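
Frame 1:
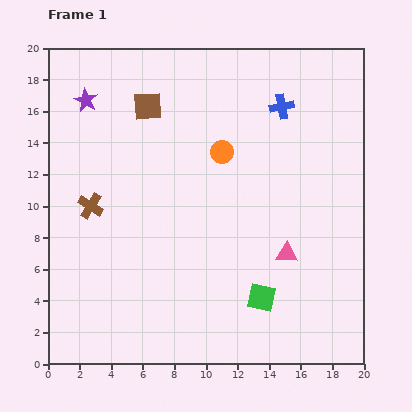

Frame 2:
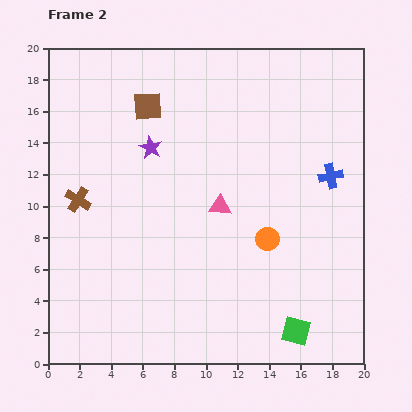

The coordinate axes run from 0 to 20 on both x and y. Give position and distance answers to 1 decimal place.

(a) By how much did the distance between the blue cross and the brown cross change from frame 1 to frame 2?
+2.5

Distance in frame 1: 13.6. Distance in frame 2: 16.1.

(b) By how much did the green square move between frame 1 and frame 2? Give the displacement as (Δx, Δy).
(2.2, -2.1)

The green square was at (13.5, 4.2) in frame 1 and (15.7, 2.1) in frame 2.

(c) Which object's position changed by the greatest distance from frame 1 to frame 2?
the orange circle

(moved 6.2; next 5.4)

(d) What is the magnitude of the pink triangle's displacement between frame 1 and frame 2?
5.2

The pink triangle moved from (15.1, 7.0) to (10.9, 10.0), a distance of √(4.2² + 3.0²) ≈ 5.2.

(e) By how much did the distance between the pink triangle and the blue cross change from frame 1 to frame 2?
-2.0

Distance in frame 1: 9.3. Distance in frame 2: 7.3.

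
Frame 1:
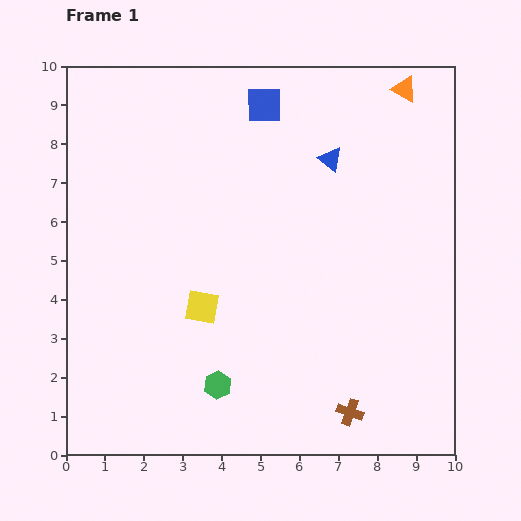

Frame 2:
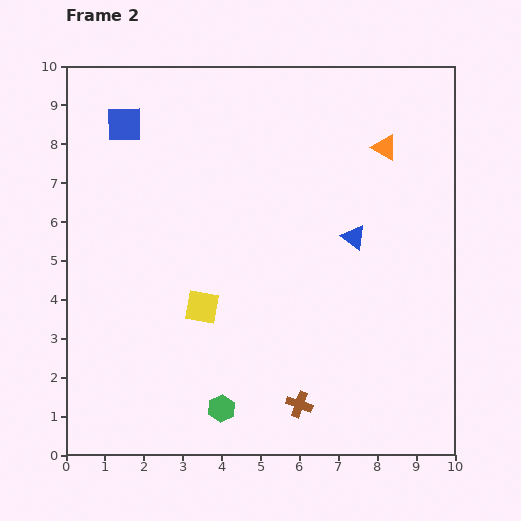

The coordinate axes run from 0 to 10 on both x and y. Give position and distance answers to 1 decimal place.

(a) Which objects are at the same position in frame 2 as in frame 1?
the yellow square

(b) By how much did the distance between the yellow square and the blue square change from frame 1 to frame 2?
-0.3

Distance in frame 1: 5.4. Distance in frame 2: 5.1.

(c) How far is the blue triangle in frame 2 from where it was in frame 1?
2.1

The blue triangle moved from (6.8, 7.6) to (7.4, 5.6), a distance of √(0.6² + 2.0²) ≈ 2.1.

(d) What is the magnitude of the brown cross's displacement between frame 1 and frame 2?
1.3

The brown cross moved from (7.3, 1.1) to (6.0, 1.3), a distance of √(1.3² + 0.2²) ≈ 1.3.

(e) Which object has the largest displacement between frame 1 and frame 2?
the blue square

(moved 3.6; next 2.1)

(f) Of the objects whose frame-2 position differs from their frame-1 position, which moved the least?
the green hexagon

(moved 0.6)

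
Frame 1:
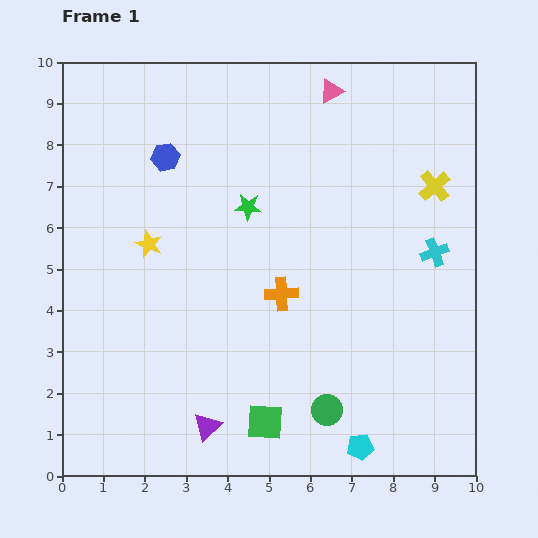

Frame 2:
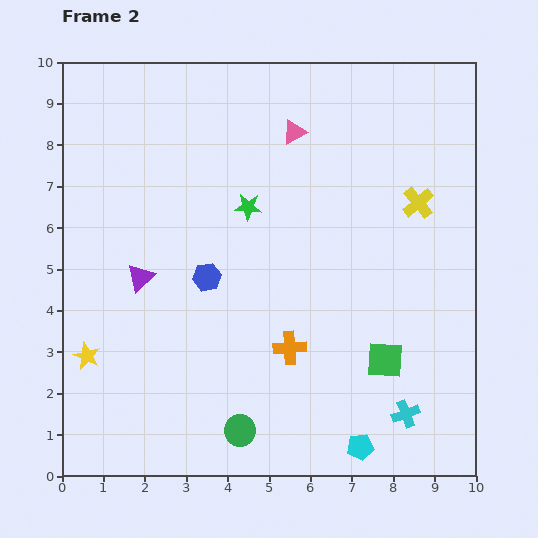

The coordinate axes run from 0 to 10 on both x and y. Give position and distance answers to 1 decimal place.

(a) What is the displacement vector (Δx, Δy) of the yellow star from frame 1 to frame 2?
(-1.5, -2.7)

The yellow star was at (2.1, 5.6) in frame 1 and (0.6, 2.9) in frame 2.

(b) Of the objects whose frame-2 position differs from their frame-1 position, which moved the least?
the yellow cross

(moved 0.6)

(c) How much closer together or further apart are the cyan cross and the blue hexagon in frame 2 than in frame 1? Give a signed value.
-1.1

Distance in frame 1: 6.9. Distance in frame 2: 5.8.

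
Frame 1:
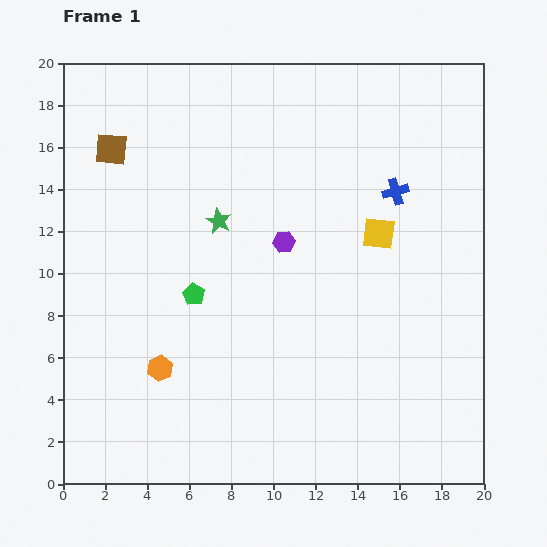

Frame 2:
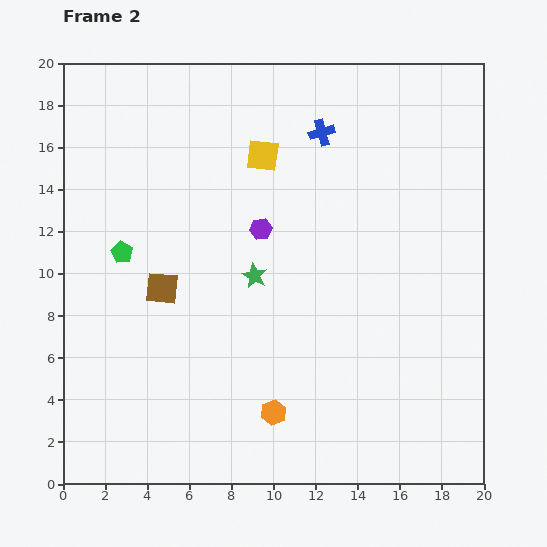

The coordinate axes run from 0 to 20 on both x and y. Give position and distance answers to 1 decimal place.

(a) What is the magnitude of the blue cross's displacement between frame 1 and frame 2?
4.5

The blue cross moved from (15.8, 13.9) to (12.3, 16.7), a distance of √(3.5² + 2.8²) ≈ 4.5.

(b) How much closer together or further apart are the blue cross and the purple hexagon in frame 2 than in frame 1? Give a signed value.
-0.4

Distance in frame 1: 5.8. Distance in frame 2: 5.4.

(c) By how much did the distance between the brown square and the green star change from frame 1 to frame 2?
-1.7

Distance in frame 1: 6.1. Distance in frame 2: 4.4.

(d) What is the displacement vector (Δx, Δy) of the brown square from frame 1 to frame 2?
(2.4, -6.6)

The brown square was at (2.3, 15.9) in frame 1 and (4.7, 9.3) in frame 2.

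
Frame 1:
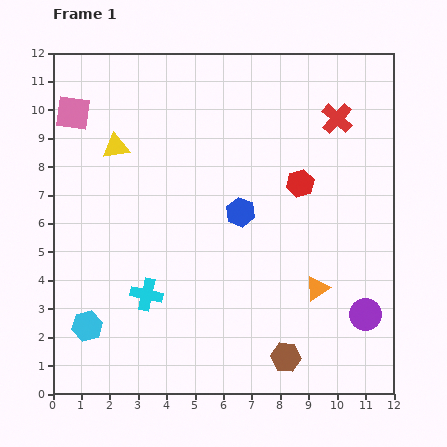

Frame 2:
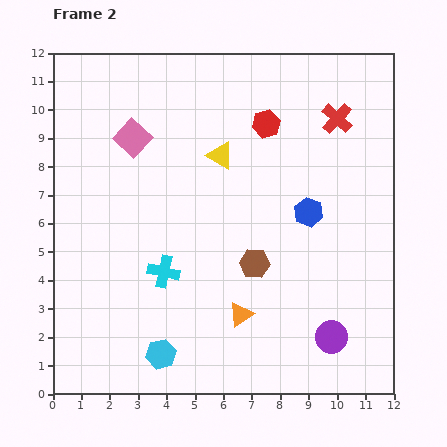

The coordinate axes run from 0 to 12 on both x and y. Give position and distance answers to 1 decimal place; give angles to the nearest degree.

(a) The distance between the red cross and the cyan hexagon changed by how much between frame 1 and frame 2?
-1.0

Distance in frame 1: 11.4. Distance in frame 2: 10.4.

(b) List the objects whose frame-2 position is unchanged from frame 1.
the red cross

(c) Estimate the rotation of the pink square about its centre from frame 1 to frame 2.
35° clockwise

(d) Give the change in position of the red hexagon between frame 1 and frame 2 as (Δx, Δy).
(-1.2, 2.1)

The red hexagon was at (8.7, 7.4) in frame 1 and (7.5, 9.5) in frame 2.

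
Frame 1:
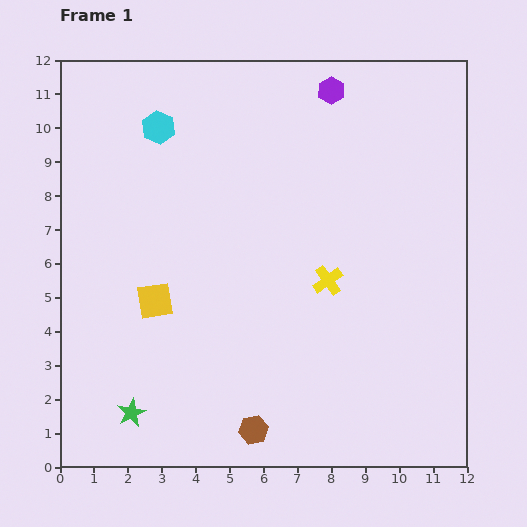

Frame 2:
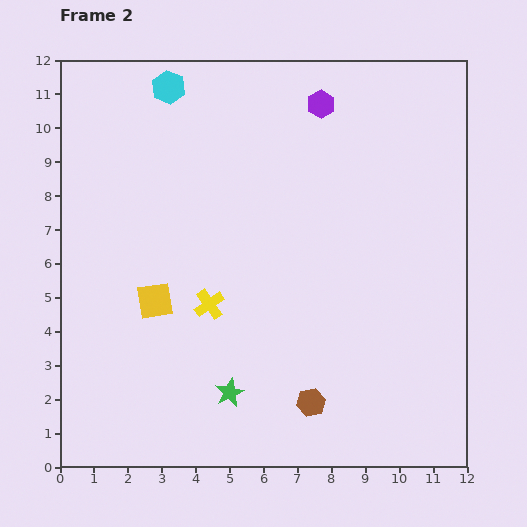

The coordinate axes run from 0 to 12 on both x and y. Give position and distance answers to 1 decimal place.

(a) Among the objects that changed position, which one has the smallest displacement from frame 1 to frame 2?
the purple hexagon

(moved 0.5)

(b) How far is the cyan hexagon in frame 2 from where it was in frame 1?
1.2

The cyan hexagon moved from (2.9, 10.0) to (3.2, 11.2), a distance of √(0.3² + 1.2²) ≈ 1.2.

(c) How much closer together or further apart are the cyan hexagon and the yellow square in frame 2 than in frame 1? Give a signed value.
+1.2

Distance in frame 1: 5.1. Distance in frame 2: 6.3.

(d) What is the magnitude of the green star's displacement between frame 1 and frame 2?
3.0

The green star moved from (2.1, 1.6) to (5.0, 2.2), a distance of √(2.9² + 0.6²) ≈ 3.0.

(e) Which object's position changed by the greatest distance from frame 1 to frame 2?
the yellow cross

(moved 3.6; next 3.0)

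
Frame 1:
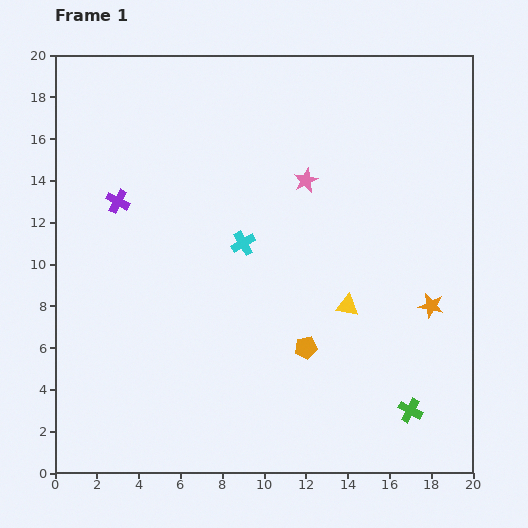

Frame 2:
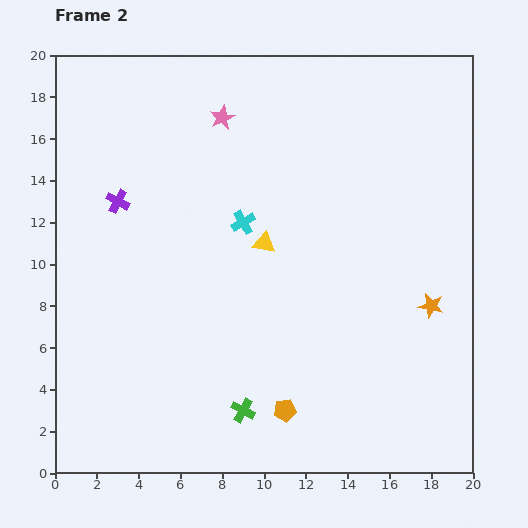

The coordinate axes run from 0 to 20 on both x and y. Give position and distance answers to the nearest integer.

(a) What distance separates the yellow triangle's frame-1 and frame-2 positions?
5

The yellow triangle moved from (14, 8) to (10, 11), a distance of √(4² + 3²) ≈ 5.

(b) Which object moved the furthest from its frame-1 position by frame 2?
the green cross

(moved 8; next 5)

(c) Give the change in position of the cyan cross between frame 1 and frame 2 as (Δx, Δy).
(0, 1)

The cyan cross was at (9, 11) in frame 1 and (9, 12) in frame 2.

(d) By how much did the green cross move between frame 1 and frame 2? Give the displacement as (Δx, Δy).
(-8, 0)

The green cross was at (17, 3) in frame 1 and (9, 3) in frame 2.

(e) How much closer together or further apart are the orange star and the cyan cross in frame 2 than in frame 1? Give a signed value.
+1

Distance in frame 1: 9. Distance in frame 2: 10.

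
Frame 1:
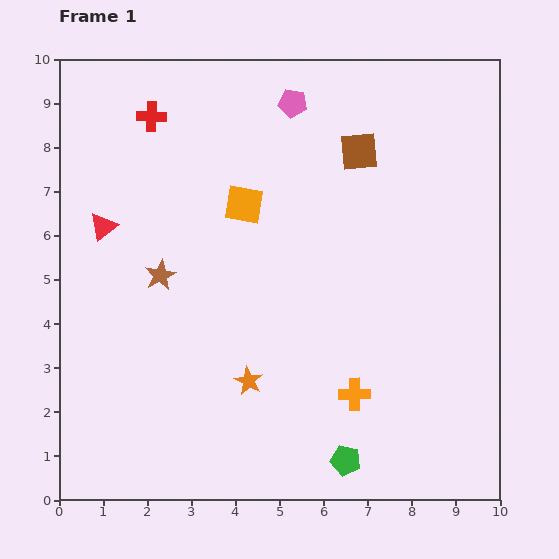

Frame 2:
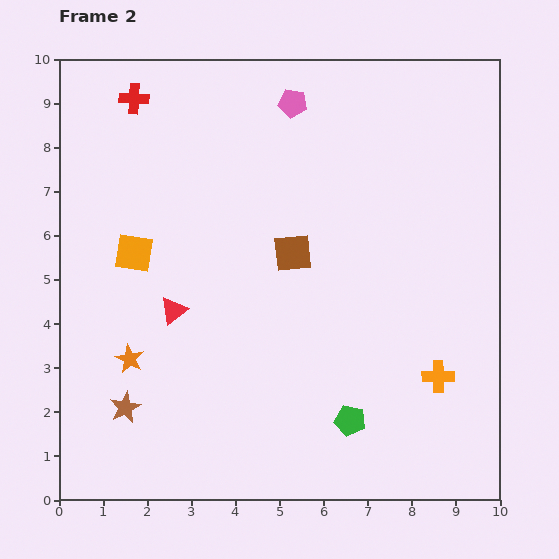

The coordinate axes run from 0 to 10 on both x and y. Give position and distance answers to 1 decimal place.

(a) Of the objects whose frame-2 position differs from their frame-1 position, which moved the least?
the red cross

(moved 0.6)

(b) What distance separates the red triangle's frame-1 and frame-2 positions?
2.5

The red triangle moved from (1.0, 6.2) to (2.6, 4.3), a distance of √(1.6² + 1.9²) ≈ 2.5.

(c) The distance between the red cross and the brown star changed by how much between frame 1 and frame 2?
+3.4

Distance in frame 1: 3.6. Distance in frame 2: 7.0.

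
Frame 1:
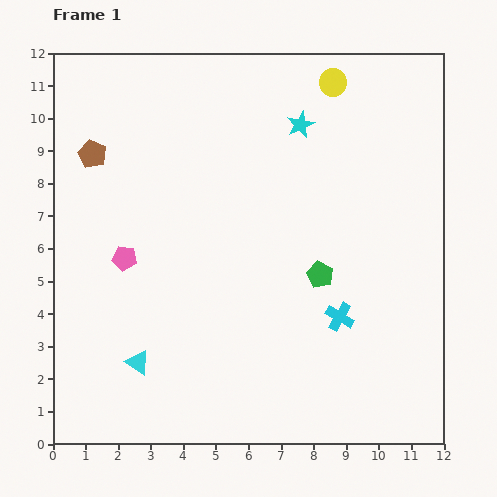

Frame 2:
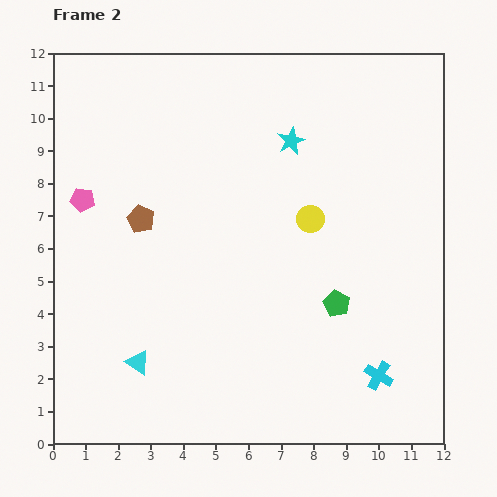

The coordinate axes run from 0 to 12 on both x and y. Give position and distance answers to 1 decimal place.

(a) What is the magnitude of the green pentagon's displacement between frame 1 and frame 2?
1.0

The green pentagon moved from (8.2, 5.2) to (8.7, 4.3), a distance of √(0.5² + 0.9²) ≈ 1.0.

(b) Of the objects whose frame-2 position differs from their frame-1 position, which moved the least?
the cyan star

(moved 0.6)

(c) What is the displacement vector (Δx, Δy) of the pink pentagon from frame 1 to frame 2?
(-1.3, 1.8)

The pink pentagon was at (2.2, 5.7) in frame 1 and (0.9, 7.5) in frame 2.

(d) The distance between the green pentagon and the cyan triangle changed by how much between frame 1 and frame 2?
+0.2

Distance in frame 1: 6.2. Distance in frame 2: 6.4.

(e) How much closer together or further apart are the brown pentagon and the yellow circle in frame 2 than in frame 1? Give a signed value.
-2.5

Distance in frame 1: 7.7. Distance in frame 2: 5.2.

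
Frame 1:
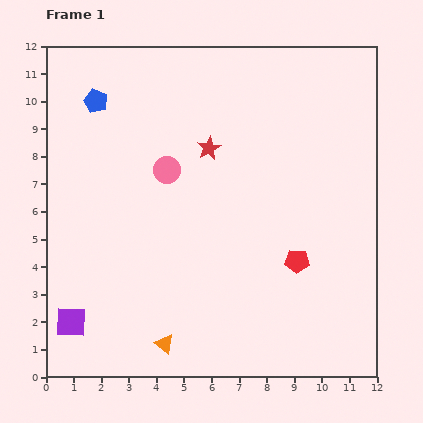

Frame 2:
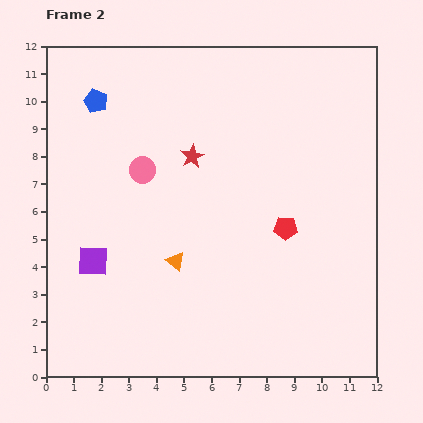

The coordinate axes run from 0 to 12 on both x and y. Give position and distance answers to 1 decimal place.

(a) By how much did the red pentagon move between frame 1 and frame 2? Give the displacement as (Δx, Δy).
(-0.4, 1.2)

The red pentagon was at (9.1, 4.2) in frame 1 and (8.7, 5.4) in frame 2.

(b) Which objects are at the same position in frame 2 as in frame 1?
the blue pentagon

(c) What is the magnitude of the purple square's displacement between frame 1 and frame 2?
2.3

The purple square moved from (0.9, 2.0) to (1.7, 4.2), a distance of √(0.8² + 2.2²) ≈ 2.3.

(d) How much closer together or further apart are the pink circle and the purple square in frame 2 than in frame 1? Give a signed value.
-2.7

Distance in frame 1: 6.5. Distance in frame 2: 3.8.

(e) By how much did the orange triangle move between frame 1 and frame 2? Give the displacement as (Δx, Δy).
(0.4, 3.0)

The orange triangle was at (4.3, 1.2) in frame 1 and (4.7, 4.2) in frame 2.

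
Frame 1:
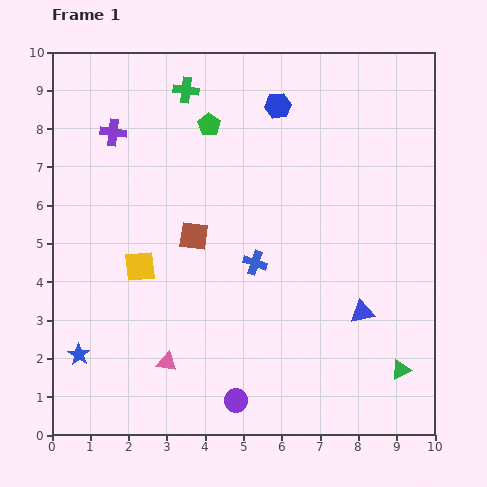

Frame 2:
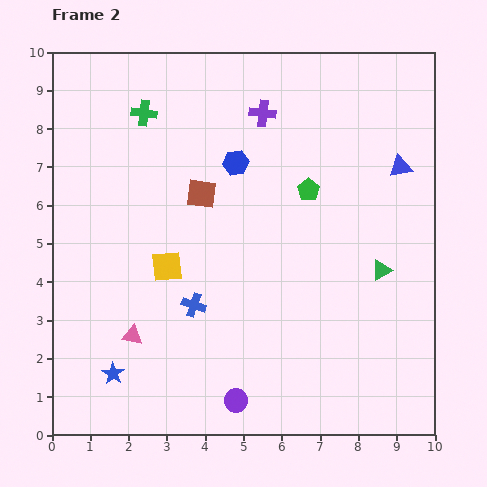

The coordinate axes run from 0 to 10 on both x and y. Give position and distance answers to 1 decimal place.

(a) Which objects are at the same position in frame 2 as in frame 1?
the purple circle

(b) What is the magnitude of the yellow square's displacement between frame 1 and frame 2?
0.7

The yellow square moved from (2.3, 4.4) to (3.0, 4.4), a distance of √(0.7² + 0.0²) ≈ 0.7.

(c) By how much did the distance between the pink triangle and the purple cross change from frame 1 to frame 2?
+0.5

Distance in frame 1: 6.2. Distance in frame 2: 6.7.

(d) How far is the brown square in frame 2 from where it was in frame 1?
1.1

The brown square moved from (3.7, 5.2) to (3.9, 6.3), a distance of √(0.2² + 1.1²) ≈ 1.1.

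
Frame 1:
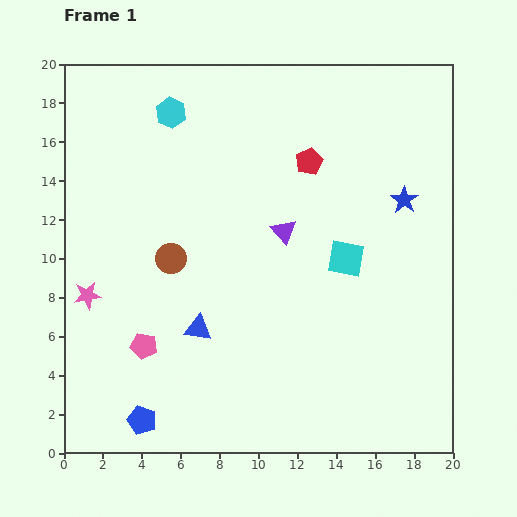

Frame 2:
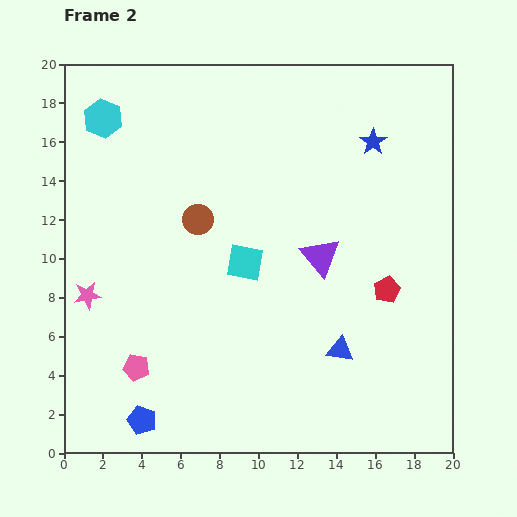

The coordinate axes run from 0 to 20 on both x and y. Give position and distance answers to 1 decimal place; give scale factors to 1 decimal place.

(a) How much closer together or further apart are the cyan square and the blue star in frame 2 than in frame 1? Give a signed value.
+4.9

Distance in frame 1: 4.2. Distance in frame 2: 9.1.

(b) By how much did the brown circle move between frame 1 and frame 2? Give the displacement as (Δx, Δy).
(1.4, 2.0)

The brown circle was at (5.5, 10.0) in frame 1 and (6.9, 12.0) in frame 2.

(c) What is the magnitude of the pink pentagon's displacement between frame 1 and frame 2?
1.2

The pink pentagon moved from (4.1, 5.5) to (3.7, 4.4), a distance of √(0.4² + 1.1²) ≈ 1.2.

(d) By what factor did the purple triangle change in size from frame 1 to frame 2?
1.6×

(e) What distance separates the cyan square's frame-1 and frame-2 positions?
5.2

The cyan square moved from (14.5, 10.0) to (9.3, 9.8), a distance of √(5.2² + 0.2²) ≈ 5.2.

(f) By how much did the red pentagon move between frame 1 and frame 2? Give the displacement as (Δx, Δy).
(4.0, -6.6)

The red pentagon was at (12.6, 15.0) in frame 1 and (16.6, 8.4) in frame 2.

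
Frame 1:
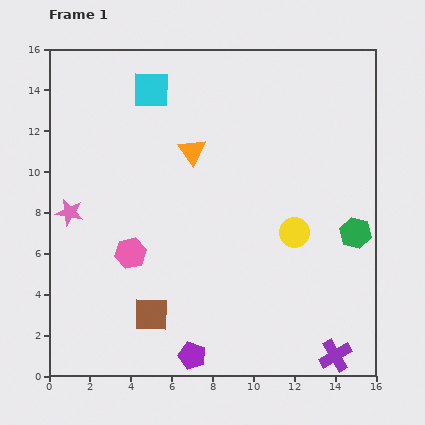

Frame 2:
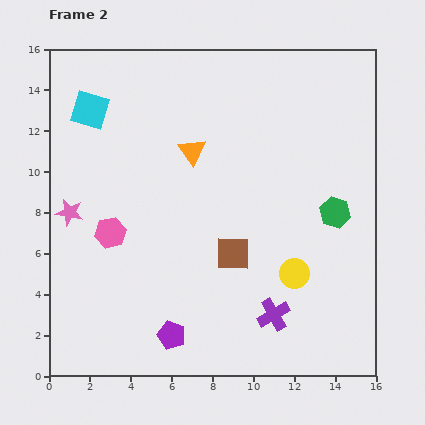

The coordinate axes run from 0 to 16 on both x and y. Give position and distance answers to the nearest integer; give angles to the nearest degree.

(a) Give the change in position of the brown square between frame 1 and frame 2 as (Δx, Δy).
(4, 3)

The brown square was at (5, 3) in frame 1 and (9, 6) in frame 2.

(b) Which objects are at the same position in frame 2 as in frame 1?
the orange triangle, the pink star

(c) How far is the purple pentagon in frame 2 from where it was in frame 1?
1

The purple pentagon moved from (7, 1) to (6, 2), a distance of √(1² + 1²) ≈ 1.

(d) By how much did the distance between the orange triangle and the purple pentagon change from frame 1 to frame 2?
-1

Distance in frame 1: 10. Distance in frame 2: 9.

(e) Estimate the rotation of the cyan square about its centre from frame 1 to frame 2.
15° clockwise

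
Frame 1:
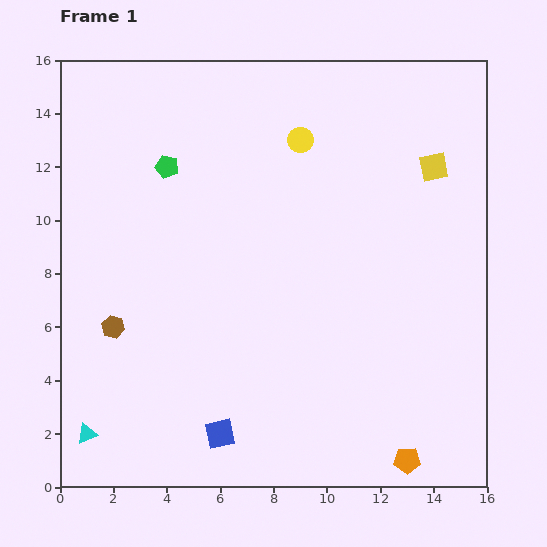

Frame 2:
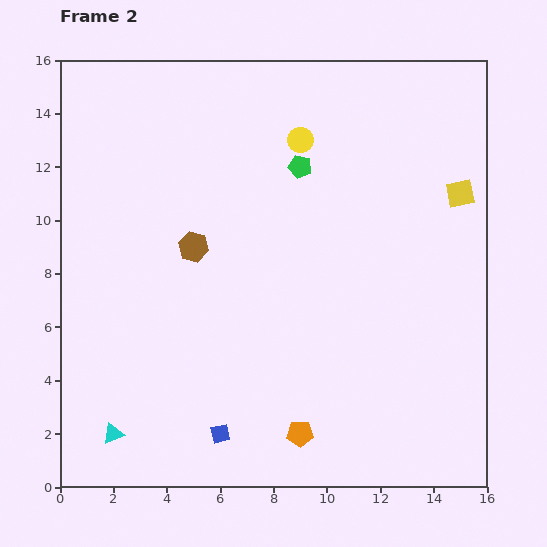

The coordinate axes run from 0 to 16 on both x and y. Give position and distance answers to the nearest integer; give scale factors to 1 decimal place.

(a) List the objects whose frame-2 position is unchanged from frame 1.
the yellow circle, the blue square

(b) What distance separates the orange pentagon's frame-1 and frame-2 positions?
4

The orange pentagon moved from (13, 1) to (9, 2), a distance of √(4² + 1²) ≈ 4.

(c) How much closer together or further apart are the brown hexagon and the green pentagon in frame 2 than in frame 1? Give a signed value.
-1

Distance in frame 1: 6. Distance in frame 2: 5.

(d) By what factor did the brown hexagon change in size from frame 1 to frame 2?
1.3×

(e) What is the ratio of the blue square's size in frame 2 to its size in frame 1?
0.6×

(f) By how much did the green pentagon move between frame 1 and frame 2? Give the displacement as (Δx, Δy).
(5, 0)

The green pentagon was at (4, 12) in frame 1 and (9, 12) in frame 2.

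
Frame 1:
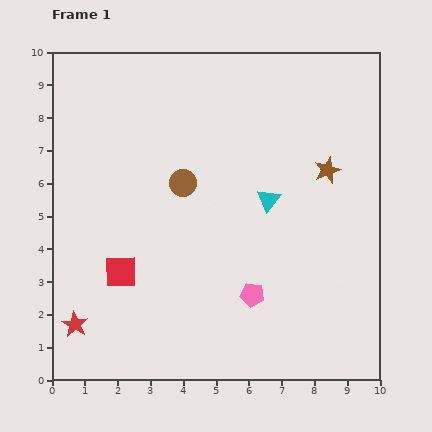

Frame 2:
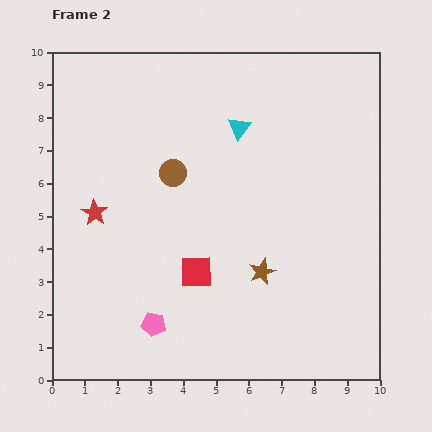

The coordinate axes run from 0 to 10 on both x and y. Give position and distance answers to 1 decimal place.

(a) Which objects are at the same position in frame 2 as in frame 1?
none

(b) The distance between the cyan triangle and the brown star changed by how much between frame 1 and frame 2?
+2.5

Distance in frame 1: 2.0. Distance in frame 2: 4.5.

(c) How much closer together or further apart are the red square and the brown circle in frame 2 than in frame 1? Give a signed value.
-0.2

Distance in frame 1: 3.3. Distance in frame 2: 3.1.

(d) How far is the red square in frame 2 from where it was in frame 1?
2.3

The red square moved from (2.1, 3.3) to (4.4, 3.3), a distance of √(2.3² + 0.0²) ≈ 2.3.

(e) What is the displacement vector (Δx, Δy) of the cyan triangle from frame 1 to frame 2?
(-0.9, 2.2)

The cyan triangle was at (6.6, 5.5) in frame 1 and (5.7, 7.7) in frame 2.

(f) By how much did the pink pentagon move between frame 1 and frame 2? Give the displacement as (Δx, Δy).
(-3.0, -0.9)

The pink pentagon was at (6.1, 2.6) in frame 1 and (3.1, 1.7) in frame 2.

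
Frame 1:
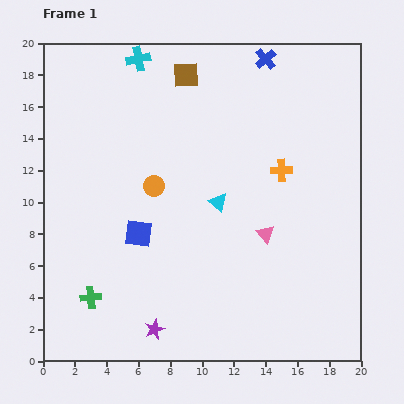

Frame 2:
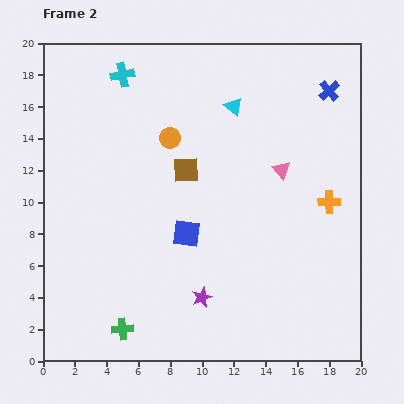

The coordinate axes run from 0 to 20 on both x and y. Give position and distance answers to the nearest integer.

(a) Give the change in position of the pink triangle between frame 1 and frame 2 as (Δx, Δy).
(1, 4)

The pink triangle was at (14, 8) in frame 1 and (15, 12) in frame 2.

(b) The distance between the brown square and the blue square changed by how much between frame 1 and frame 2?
-6

Distance in frame 1: 10. Distance in frame 2: 4.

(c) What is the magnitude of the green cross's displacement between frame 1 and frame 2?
3

The green cross moved from (3, 4) to (5, 2), a distance of √(2² + 2²) ≈ 3.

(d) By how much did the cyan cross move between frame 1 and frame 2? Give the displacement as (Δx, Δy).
(-1, -1)

The cyan cross was at (6, 19) in frame 1 and (5, 18) in frame 2.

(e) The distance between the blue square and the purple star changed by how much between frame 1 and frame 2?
-2

Distance in frame 1: 6. Distance in frame 2: 4.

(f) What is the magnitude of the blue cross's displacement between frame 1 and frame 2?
4

The blue cross moved from (14, 19) to (18, 17), a distance of √(4² + 2²) ≈ 4.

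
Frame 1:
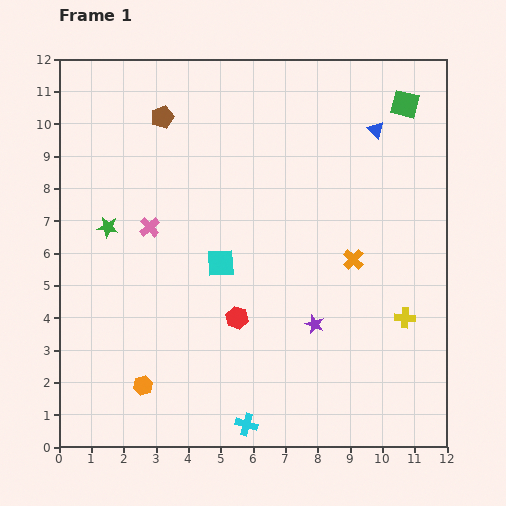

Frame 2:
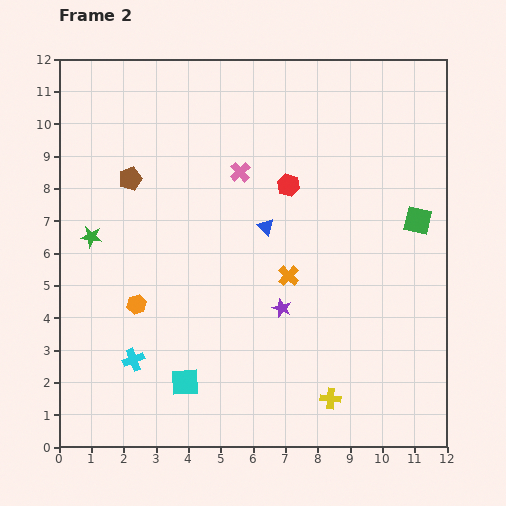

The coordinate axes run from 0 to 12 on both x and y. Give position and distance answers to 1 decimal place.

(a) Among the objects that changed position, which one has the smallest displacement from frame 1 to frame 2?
the green star

(moved 0.6)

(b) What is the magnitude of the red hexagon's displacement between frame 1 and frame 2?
4.4

The red hexagon moved from (5.5, 4.0) to (7.1, 8.1), a distance of √(1.6² + 4.1²) ≈ 4.4.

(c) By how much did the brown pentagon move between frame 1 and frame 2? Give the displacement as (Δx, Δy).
(-1.0, -1.9)

The brown pentagon was at (3.2, 10.2) in frame 1 and (2.2, 8.3) in frame 2.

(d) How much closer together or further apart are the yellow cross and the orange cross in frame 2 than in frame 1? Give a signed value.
+1.6

Distance in frame 1: 2.4. Distance in frame 2: 4.0.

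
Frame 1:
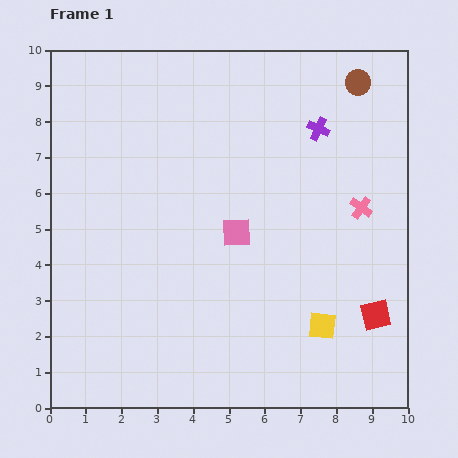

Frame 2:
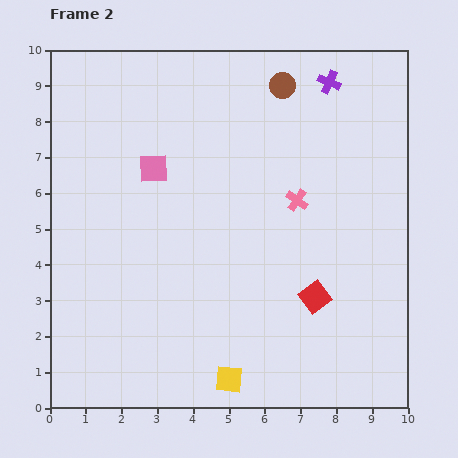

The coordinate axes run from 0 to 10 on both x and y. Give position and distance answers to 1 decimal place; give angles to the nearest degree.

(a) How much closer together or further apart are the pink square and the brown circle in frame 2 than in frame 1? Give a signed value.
-1.1

Distance in frame 1: 5.4. Distance in frame 2: 4.3.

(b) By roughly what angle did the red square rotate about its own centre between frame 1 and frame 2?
23° counter-clockwise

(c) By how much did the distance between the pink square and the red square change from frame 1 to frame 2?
+1.3

Distance in frame 1: 4.5. Distance in frame 2: 5.8.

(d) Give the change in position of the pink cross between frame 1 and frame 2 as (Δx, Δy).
(-1.8, 0.2)

The pink cross was at (8.7, 5.6) in frame 1 and (6.9, 5.8) in frame 2.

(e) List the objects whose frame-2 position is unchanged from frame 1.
none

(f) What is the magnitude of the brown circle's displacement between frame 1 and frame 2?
2.1

The brown circle moved from (8.6, 9.1) to (6.5, 9.0), a distance of √(2.1² + 0.1²) ≈ 2.1.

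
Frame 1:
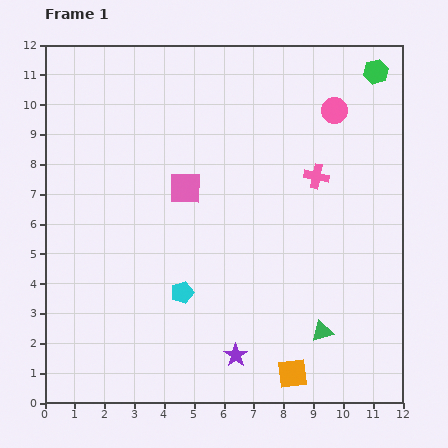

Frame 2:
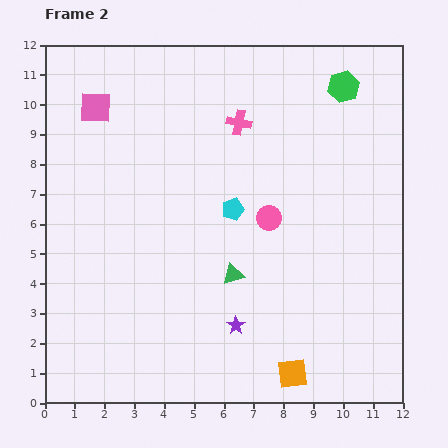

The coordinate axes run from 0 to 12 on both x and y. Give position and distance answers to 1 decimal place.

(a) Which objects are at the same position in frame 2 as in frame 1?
the orange square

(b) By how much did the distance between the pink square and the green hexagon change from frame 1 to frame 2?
+0.8

Distance in frame 1: 7.5. Distance in frame 2: 8.3.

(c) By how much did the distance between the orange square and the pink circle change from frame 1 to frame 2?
-3.6

Distance in frame 1: 8.9. Distance in frame 2: 5.3.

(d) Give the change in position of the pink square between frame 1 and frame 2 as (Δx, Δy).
(-3.0, 2.7)

The pink square was at (4.7, 7.2) in frame 1 and (1.7, 9.9) in frame 2.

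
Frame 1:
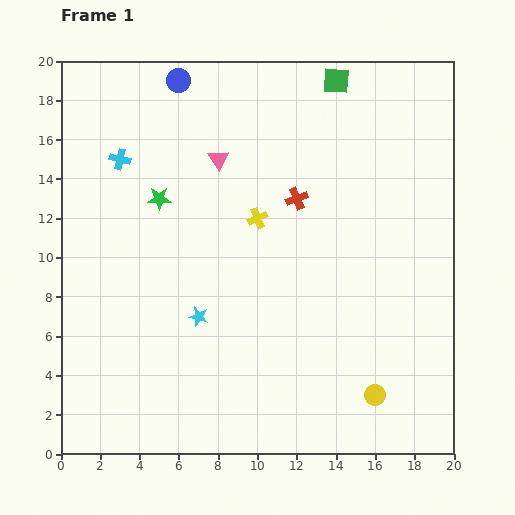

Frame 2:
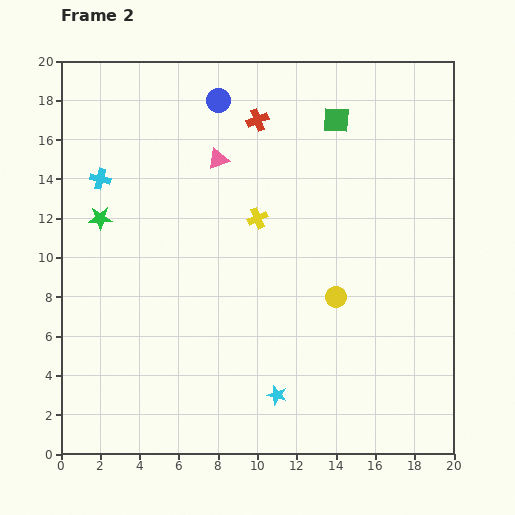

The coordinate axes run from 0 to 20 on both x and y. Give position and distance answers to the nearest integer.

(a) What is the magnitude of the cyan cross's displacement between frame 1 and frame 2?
1

The cyan cross moved from (3, 15) to (2, 14), a distance of √(1² + 1²) ≈ 1.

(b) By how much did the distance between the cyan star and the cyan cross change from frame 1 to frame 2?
+5

Distance in frame 1: 9. Distance in frame 2: 14.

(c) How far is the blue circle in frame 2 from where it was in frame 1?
2

The blue circle moved from (6, 19) to (8, 18), a distance of √(2² + 1²) ≈ 2.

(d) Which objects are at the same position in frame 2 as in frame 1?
the pink triangle, the yellow cross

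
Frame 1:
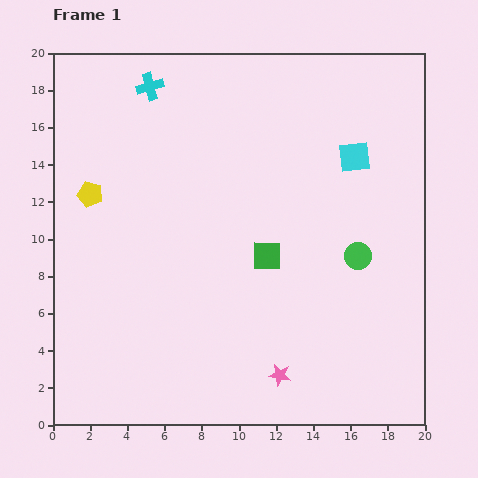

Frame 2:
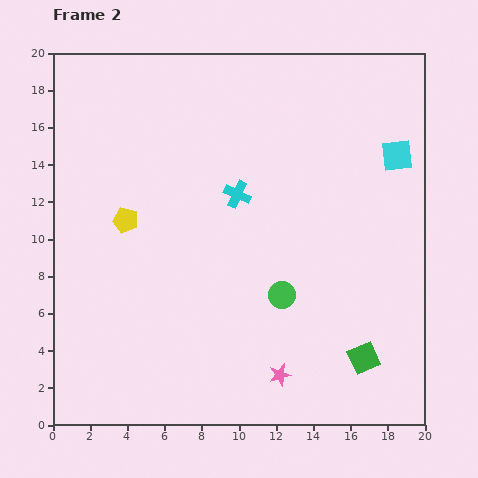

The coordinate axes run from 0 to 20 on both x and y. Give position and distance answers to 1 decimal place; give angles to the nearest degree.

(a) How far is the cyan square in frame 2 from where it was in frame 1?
2.3

The cyan square moved from (16.2, 14.4) to (18.5, 14.5), a distance of √(2.3² + 0.1²) ≈ 2.3.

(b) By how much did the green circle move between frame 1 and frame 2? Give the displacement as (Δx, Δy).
(-4.1, -2.1)

The green circle was at (16.4, 9.1) in frame 1 and (12.3, 7.0) in frame 2.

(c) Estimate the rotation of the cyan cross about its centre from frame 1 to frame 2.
39° clockwise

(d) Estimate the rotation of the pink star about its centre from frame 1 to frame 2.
26° counter-clockwise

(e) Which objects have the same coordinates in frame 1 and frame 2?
the pink star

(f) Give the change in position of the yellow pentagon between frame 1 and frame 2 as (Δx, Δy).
(1.9, -1.4)

The yellow pentagon was at (2.0, 12.4) in frame 1 and (3.9, 11.0) in frame 2.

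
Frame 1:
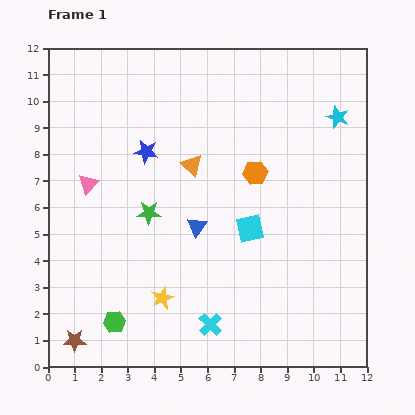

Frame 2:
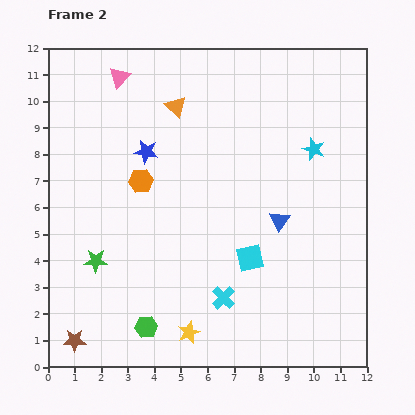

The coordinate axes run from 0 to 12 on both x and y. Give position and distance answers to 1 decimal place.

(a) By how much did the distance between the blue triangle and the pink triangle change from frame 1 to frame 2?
+3.7

Distance in frame 1: 4.4. Distance in frame 2: 8.1.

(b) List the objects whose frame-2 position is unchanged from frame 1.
the blue star, the brown star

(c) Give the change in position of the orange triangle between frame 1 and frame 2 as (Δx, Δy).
(-0.6, 2.2)

The orange triangle was at (5.4, 7.6) in frame 1 and (4.8, 9.8) in frame 2.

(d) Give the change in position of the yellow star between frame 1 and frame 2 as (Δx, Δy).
(1.0, -1.3)

The yellow star was at (4.3, 2.6) in frame 1 and (5.3, 1.3) in frame 2.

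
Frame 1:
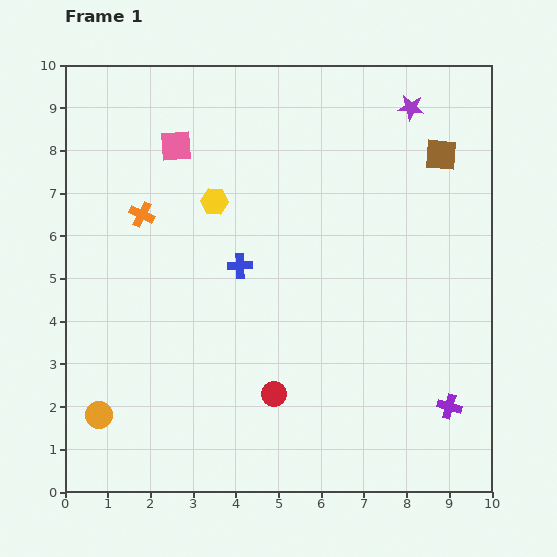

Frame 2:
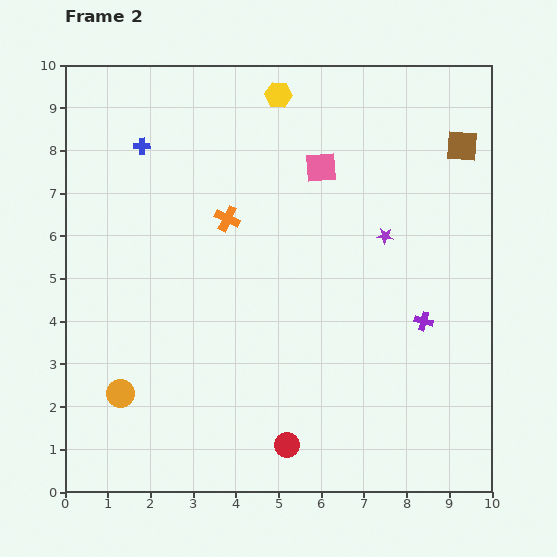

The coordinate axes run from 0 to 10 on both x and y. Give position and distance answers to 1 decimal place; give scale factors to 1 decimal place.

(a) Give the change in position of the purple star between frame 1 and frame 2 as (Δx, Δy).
(-0.6, -3.0)

The purple star was at (8.1, 9.0) in frame 1 and (7.5, 6.0) in frame 2.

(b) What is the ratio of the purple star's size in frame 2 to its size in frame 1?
0.6×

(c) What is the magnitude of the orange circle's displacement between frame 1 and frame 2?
0.7

The orange circle moved from (0.8, 1.8) to (1.3, 2.3), a distance of √(0.5² + 0.5²) ≈ 0.7.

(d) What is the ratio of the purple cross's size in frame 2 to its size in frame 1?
0.8×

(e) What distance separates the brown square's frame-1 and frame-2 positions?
0.5

The brown square moved from (8.8, 7.9) to (9.3, 8.1), a distance of √(0.5² + 0.2²) ≈ 0.5.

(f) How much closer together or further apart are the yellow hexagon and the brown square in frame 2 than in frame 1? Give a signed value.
-0.9

Distance in frame 1: 5.4. Distance in frame 2: 4.5.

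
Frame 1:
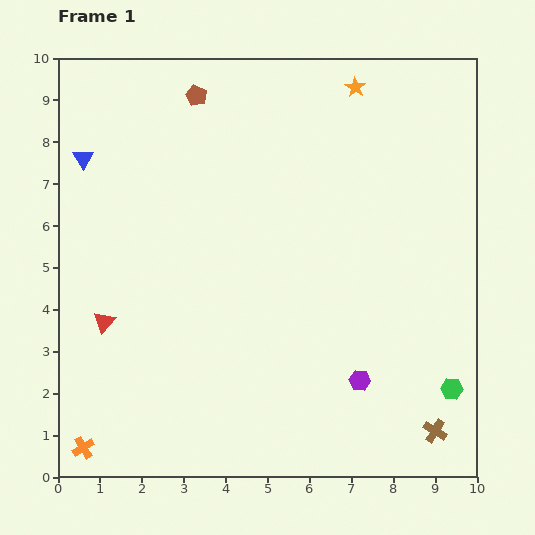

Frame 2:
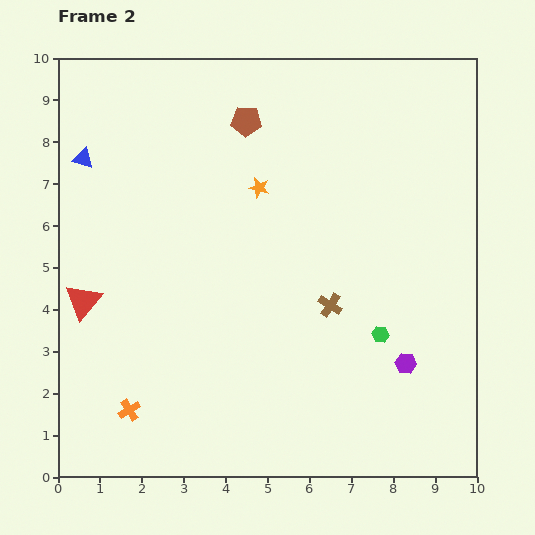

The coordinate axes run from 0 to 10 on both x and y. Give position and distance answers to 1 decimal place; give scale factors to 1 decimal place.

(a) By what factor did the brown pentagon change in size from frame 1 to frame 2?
1.5×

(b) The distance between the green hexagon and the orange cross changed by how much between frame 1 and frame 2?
-2.6

Distance in frame 1: 8.9. Distance in frame 2: 6.3.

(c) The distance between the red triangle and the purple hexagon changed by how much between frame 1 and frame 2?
+1.5

Distance in frame 1: 6.3. Distance in frame 2: 7.8.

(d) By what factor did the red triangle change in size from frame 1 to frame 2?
1.7×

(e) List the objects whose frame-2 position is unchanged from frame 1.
the blue triangle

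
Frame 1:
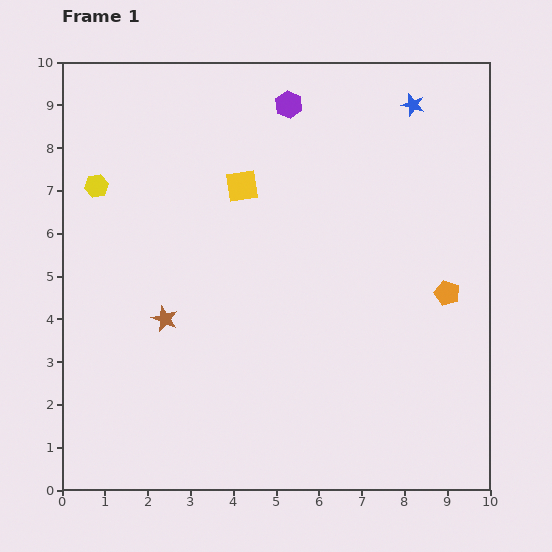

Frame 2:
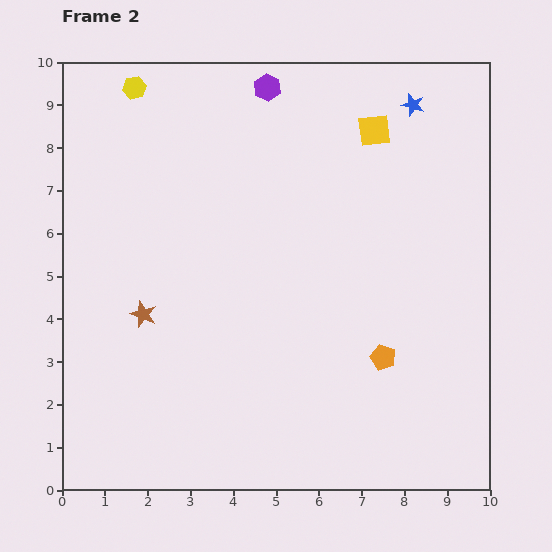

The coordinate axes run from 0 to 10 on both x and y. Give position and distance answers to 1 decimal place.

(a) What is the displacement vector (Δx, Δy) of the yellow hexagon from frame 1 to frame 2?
(0.9, 2.3)

The yellow hexagon was at (0.8, 7.1) in frame 1 and (1.7, 9.4) in frame 2.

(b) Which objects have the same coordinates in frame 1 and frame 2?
the blue star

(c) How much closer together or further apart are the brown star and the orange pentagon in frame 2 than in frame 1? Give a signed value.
-0.9

Distance in frame 1: 6.6. Distance in frame 2: 5.7.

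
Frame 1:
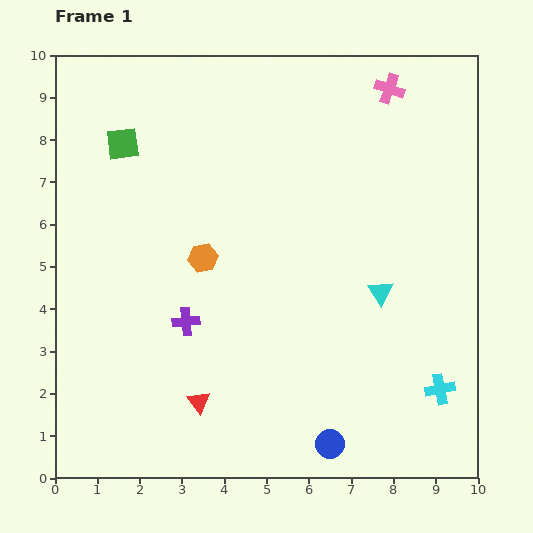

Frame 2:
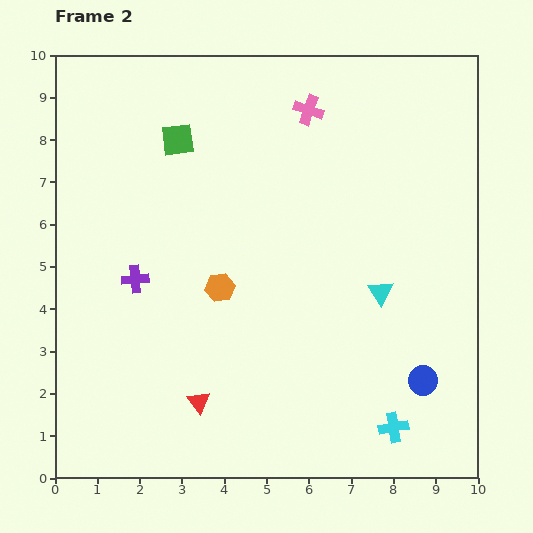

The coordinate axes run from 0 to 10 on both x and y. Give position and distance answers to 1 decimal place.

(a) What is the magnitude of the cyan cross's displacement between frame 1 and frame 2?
1.4

The cyan cross moved from (9.1, 2.1) to (8.0, 1.2), a distance of √(1.1² + 0.9²) ≈ 1.4.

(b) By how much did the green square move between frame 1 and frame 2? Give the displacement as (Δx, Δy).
(1.3, 0.1)

The green square was at (1.6, 7.9) in frame 1 and (2.9, 8.0) in frame 2.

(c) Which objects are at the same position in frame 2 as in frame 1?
the cyan triangle, the red triangle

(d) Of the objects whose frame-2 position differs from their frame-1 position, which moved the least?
the orange hexagon

(moved 0.8)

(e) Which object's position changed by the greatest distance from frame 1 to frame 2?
the blue circle

(moved 2.7; next 2.0)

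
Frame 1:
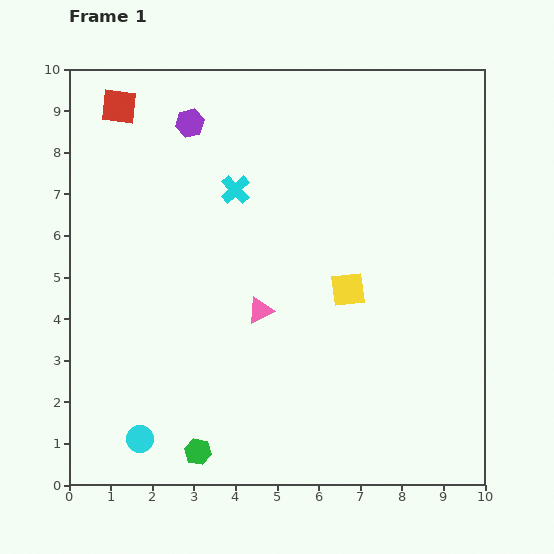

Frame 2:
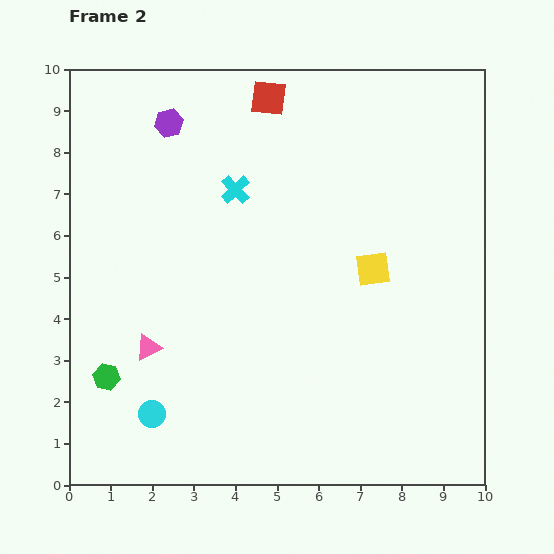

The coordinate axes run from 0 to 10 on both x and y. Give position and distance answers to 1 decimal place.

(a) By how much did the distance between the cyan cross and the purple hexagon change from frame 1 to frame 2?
+0.4

Distance in frame 1: 1.9. Distance in frame 2: 2.3.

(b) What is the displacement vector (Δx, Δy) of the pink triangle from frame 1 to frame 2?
(-2.7, -0.9)

The pink triangle was at (4.6, 4.2) in frame 1 and (1.9, 3.3) in frame 2.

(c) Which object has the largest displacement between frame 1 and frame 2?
the red square

(moved 3.6; next 2.8)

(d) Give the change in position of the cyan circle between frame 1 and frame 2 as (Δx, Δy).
(0.3, 0.6)

The cyan circle was at (1.7, 1.1) in frame 1 and (2.0, 1.7) in frame 2.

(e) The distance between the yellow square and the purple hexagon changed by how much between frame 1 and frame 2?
+0.5

Distance in frame 1: 5.5. Distance in frame 2: 6.0.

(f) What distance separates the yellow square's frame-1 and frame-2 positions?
0.8

The yellow square moved from (6.7, 4.7) to (7.3, 5.2), a distance of √(0.6² + 0.5²) ≈ 0.8.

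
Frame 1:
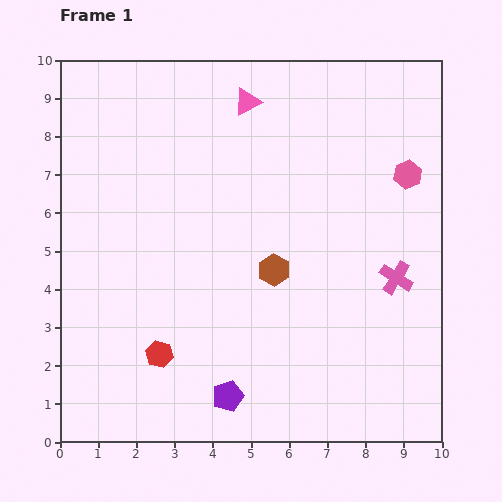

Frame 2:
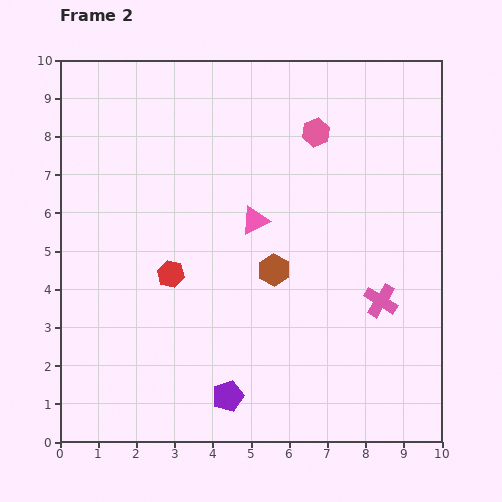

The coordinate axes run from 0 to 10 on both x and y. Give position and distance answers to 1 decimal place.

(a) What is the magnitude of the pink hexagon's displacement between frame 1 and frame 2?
2.6

The pink hexagon moved from (9.1, 7.0) to (6.7, 8.1), a distance of √(2.4² + 1.1²) ≈ 2.6.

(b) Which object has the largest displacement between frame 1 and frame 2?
the pink triangle

(moved 3.1; next 2.6)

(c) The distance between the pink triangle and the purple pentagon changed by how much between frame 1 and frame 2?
-3.0

Distance in frame 1: 7.7. Distance in frame 2: 4.7.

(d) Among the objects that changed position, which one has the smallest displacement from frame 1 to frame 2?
the pink cross

(moved 0.7)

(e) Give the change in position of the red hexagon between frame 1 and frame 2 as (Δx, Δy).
(0.3, 2.1)

The red hexagon was at (2.6, 2.3) in frame 1 and (2.9, 4.4) in frame 2.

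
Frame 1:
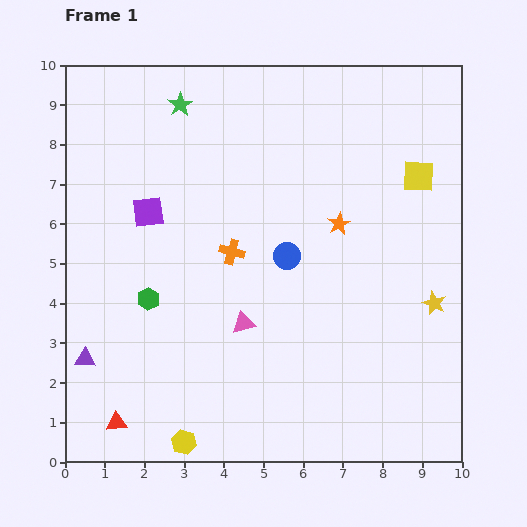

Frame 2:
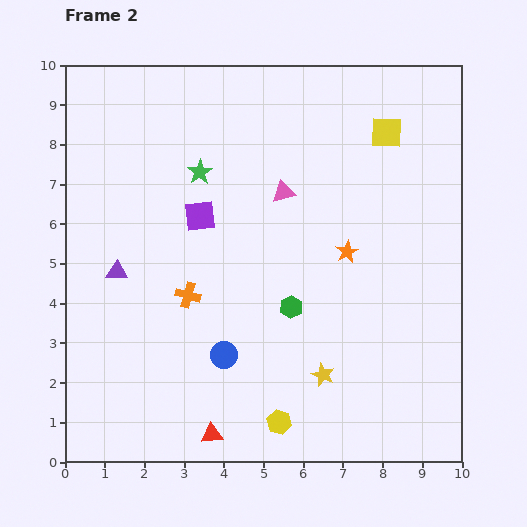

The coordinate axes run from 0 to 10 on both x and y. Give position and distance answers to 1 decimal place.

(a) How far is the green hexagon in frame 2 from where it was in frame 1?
3.6

The green hexagon moved from (2.1, 4.1) to (5.7, 3.9), a distance of √(3.6² + 0.2²) ≈ 3.6.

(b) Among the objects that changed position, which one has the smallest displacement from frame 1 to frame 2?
the orange star

(moved 0.7)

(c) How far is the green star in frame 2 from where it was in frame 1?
1.8

The green star moved from (2.9, 9.0) to (3.4, 7.3), a distance of √(0.5² + 1.7²) ≈ 1.8.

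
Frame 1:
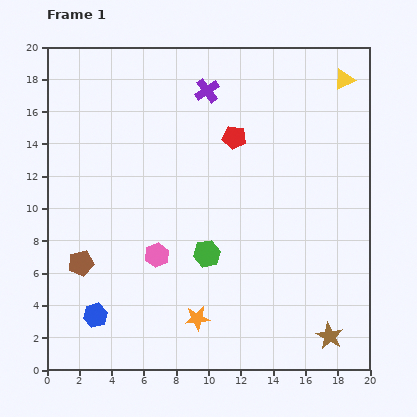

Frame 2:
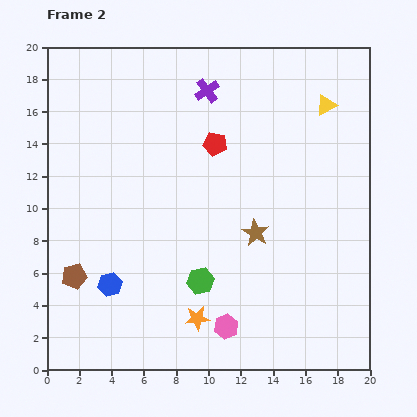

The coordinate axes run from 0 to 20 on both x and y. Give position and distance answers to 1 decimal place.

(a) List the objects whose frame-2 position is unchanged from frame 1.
the purple cross, the orange star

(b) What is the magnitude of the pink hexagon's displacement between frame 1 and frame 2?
6.2

The pink hexagon moved from (6.8, 7.1) to (11.1, 2.7), a distance of √(4.3² + 4.4²) ≈ 6.2.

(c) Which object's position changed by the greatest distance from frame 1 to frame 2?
the brown star

(moved 7.9; next 6.2)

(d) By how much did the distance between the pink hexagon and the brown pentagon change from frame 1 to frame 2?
+5.2

Distance in frame 1: 4.7. Distance in frame 2: 9.9.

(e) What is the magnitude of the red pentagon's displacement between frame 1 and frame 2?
1.3

The red pentagon moved from (11.6, 14.4) to (10.4, 14.0), a distance of √(1.2² + 0.4²) ≈ 1.3.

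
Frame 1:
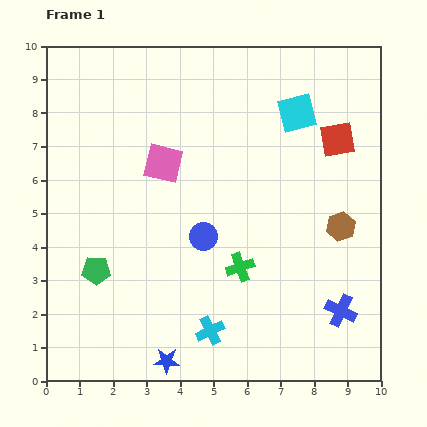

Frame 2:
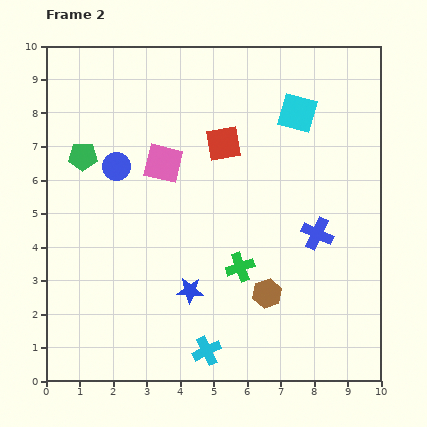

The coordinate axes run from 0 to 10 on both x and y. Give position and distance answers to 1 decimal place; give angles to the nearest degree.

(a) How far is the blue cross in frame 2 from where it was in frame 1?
2.4

The blue cross moved from (8.8, 2.1) to (8.1, 4.4), a distance of √(0.7² + 2.3²) ≈ 2.4.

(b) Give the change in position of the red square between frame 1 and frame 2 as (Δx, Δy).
(-3.4, -0.1)

The red square was at (8.7, 7.2) in frame 1 and (5.3, 7.1) in frame 2.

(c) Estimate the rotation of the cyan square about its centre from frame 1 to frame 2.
31° clockwise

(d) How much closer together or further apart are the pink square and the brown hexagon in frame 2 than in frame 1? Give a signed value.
-0.6

Distance in frame 1: 5.6. Distance in frame 2: 5.0.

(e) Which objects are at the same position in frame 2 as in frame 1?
the cyan square, the pink square, the green cross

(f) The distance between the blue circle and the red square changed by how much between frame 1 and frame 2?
-1.6

Distance in frame 1: 4.9. Distance in frame 2: 3.3.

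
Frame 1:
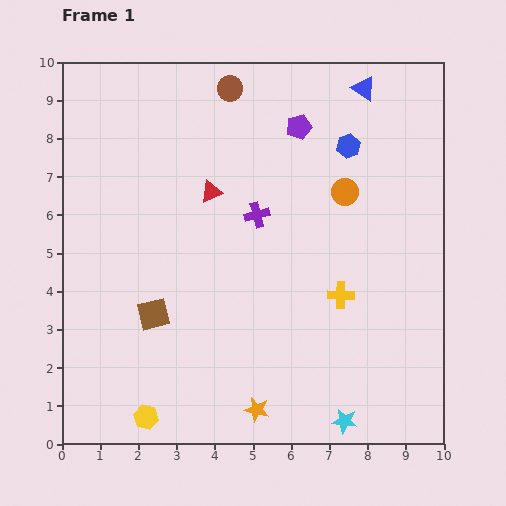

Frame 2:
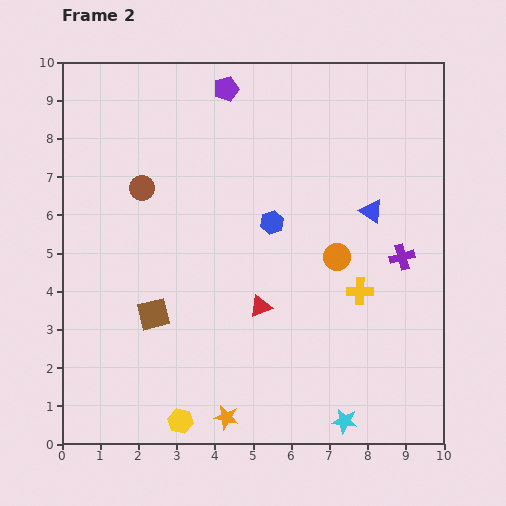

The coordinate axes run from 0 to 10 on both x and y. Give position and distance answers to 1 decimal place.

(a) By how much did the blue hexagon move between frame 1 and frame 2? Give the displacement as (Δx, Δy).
(-2.0, -2.0)

The blue hexagon was at (7.5, 7.8) in frame 1 and (5.5, 5.8) in frame 2.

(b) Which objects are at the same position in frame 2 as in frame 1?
the cyan star, the brown square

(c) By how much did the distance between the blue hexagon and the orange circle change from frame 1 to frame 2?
+0.7

Distance in frame 1: 1.2. Distance in frame 2: 1.9.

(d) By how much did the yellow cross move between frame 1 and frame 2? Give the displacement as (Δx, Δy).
(0.5, 0.1)

The yellow cross was at (7.3, 3.9) in frame 1 and (7.8, 4.0) in frame 2.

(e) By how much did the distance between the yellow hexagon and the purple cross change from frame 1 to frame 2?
+1.2

Distance in frame 1: 6.0. Distance in frame 2: 7.2.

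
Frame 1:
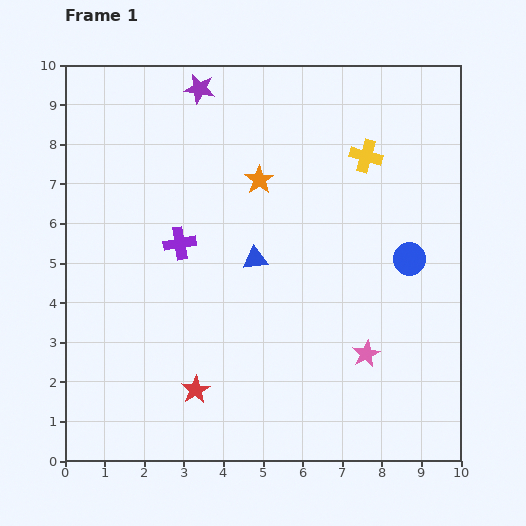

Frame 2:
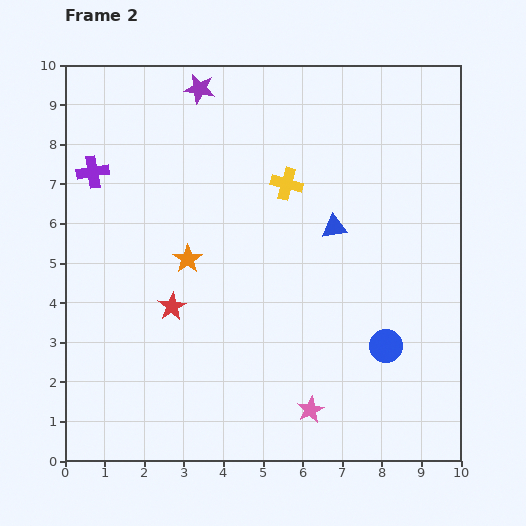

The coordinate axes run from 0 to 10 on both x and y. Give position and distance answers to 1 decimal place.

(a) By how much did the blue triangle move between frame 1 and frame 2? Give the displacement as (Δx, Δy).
(2.0, 0.8)

The blue triangle was at (4.8, 5.1) in frame 1 and (6.8, 5.9) in frame 2.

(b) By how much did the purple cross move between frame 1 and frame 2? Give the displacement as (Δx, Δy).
(-2.2, 1.8)

The purple cross was at (2.9, 5.5) in frame 1 and (0.7, 7.3) in frame 2.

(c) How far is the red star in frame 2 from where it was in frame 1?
2.2

The red star moved from (3.3, 1.8) to (2.7, 3.9), a distance of √(0.6² + 2.1²) ≈ 2.2.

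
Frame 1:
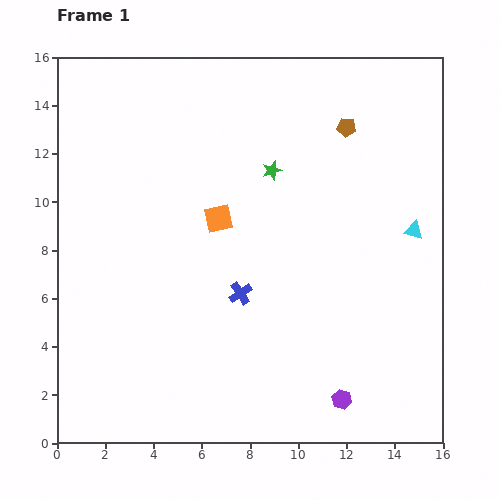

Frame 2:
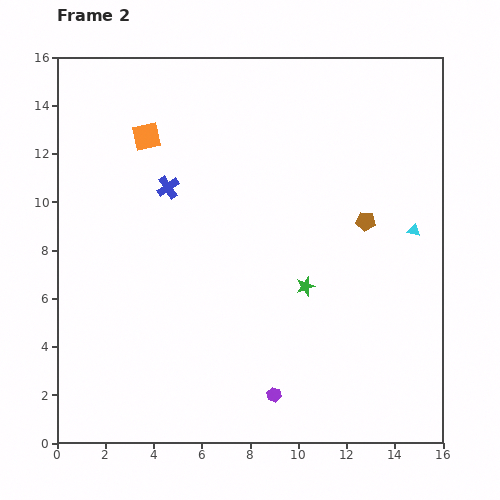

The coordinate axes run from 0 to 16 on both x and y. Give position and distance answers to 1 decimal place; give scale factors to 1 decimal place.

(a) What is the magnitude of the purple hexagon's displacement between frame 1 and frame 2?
2.8

The purple hexagon moved from (11.8, 1.8) to (9.0, 2.0), a distance of √(2.8² + 0.2²) ≈ 2.8.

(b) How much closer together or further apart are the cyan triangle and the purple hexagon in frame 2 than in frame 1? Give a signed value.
+1.3

Distance in frame 1: 7.6. Distance in frame 2: 8.9.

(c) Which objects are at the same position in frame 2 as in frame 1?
the cyan triangle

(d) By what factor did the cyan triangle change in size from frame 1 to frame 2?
0.7×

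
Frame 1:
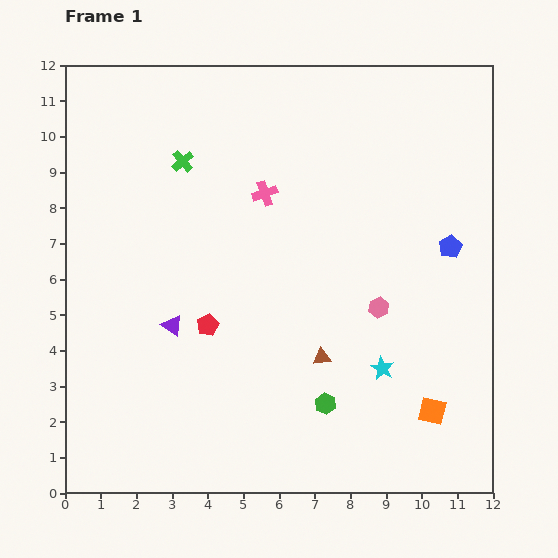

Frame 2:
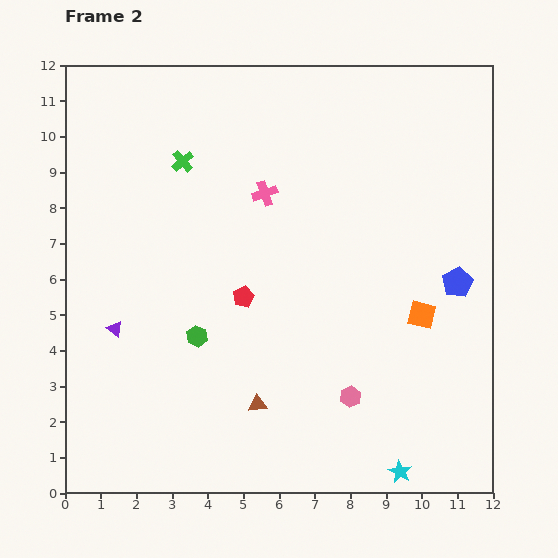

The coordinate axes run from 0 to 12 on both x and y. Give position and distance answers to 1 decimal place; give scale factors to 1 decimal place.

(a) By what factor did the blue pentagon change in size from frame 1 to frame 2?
1.3×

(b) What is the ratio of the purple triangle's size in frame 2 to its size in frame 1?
0.8×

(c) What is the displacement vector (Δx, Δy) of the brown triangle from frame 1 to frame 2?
(-1.8, -1.3)

The brown triangle was at (7.2, 3.8) in frame 1 and (5.4, 2.5) in frame 2.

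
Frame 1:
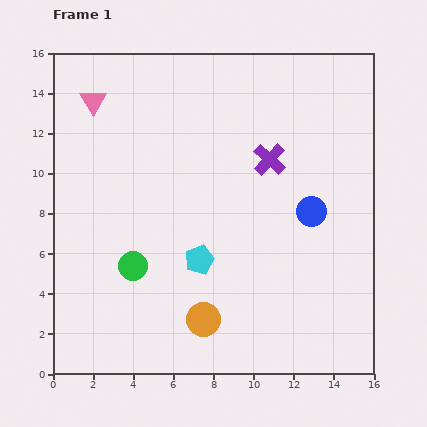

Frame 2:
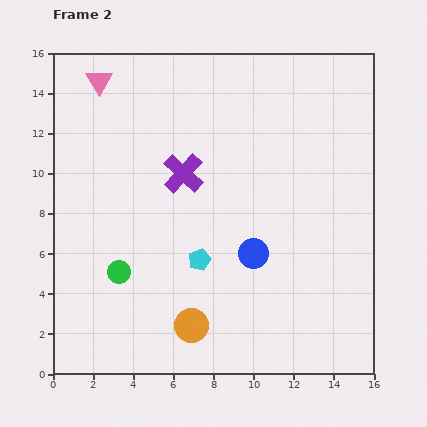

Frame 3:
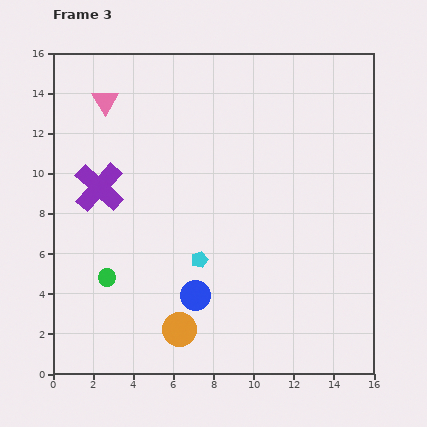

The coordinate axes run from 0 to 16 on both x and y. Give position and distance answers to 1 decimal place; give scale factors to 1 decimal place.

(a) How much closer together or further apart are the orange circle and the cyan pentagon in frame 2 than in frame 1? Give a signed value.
+0.3

Distance in frame 1: 3.0. Distance in frame 2: 3.3.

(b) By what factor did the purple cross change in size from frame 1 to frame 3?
1.5×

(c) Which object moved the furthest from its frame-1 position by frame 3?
the purple cross

(moved 8.6; next 7.2)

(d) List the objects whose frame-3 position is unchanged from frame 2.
the cyan pentagon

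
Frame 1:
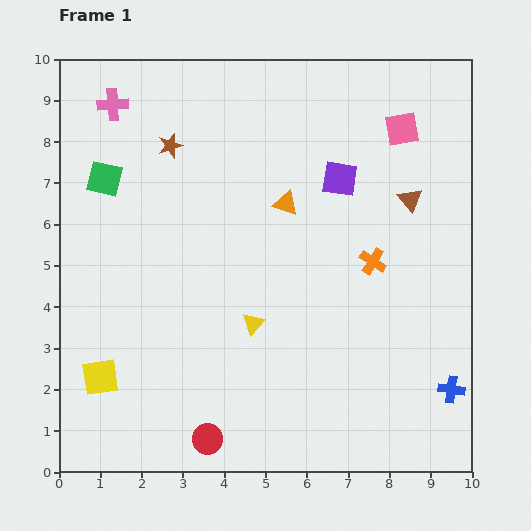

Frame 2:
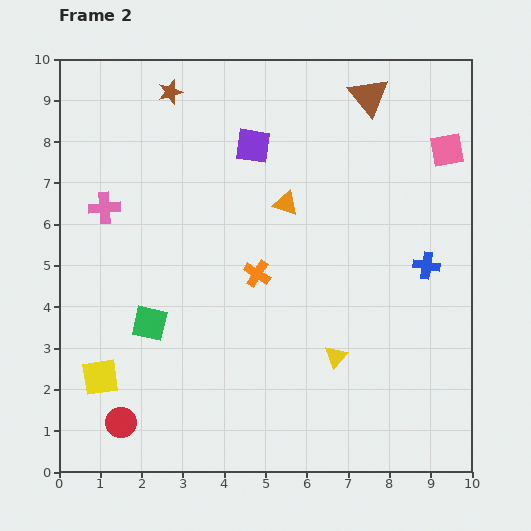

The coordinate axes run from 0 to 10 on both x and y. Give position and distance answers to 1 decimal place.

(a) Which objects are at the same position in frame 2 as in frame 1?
the yellow square, the orange triangle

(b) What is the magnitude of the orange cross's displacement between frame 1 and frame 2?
2.8

The orange cross moved from (7.6, 5.1) to (4.8, 4.8), a distance of √(2.8² + 0.3²) ≈ 2.8.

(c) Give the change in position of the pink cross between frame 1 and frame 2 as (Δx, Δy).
(-0.2, -2.5)

The pink cross was at (1.3, 8.9) in frame 1 and (1.1, 6.4) in frame 2.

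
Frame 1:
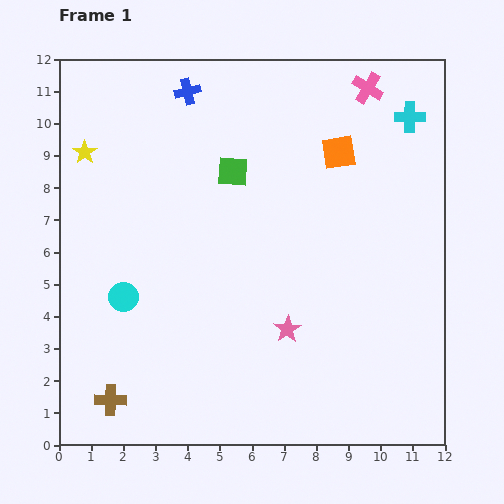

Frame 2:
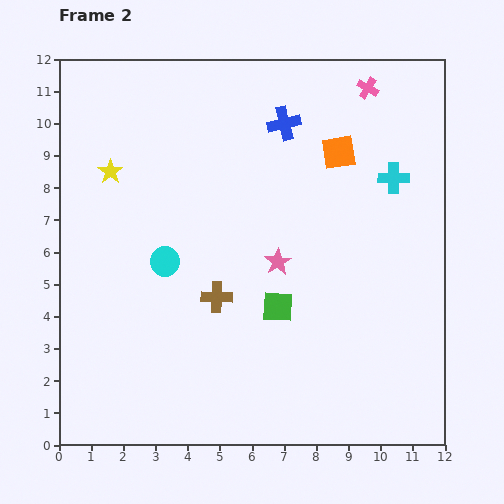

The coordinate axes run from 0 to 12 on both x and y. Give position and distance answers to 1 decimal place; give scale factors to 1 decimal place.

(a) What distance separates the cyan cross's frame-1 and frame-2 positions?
2.0

The cyan cross moved from (10.9, 10.2) to (10.4, 8.3), a distance of √(0.5² + 1.9²) ≈ 2.0.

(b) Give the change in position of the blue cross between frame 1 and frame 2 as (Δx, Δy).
(3.0, -1.0)

The blue cross was at (4.0, 11.0) in frame 1 and (7.0, 10.0) in frame 2.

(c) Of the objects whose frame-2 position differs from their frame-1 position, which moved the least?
the yellow star

(moved 1.0)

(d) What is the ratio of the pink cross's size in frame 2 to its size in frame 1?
0.7×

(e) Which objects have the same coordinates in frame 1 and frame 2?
the pink cross, the orange square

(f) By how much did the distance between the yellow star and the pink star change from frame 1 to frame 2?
-2.5

Distance in frame 1: 8.4. Distance in frame 2: 5.9.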